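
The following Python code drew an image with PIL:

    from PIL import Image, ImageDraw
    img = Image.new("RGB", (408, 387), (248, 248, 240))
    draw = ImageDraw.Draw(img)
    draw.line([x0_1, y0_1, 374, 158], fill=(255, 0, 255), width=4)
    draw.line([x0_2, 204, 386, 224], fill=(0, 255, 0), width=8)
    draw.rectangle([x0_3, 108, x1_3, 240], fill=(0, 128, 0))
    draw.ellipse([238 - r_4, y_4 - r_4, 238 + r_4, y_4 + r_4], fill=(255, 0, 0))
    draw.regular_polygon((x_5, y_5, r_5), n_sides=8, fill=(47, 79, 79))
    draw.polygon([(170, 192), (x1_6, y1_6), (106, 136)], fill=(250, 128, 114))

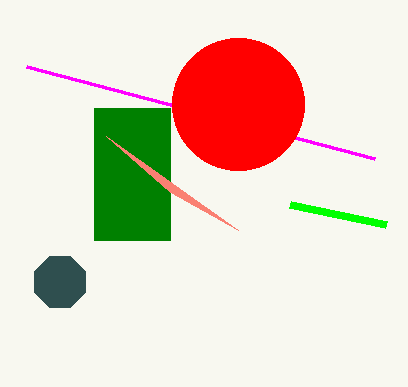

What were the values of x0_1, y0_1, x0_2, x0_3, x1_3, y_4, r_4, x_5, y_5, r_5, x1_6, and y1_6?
x0_1 = 26, y0_1 = 66, x0_2 = 290, x0_3 = 94, x1_3 = 170, y_4 = 104, r_4 = 66, x_5 = 60, y_5 = 282, r_5 = 28, x1_6 = 238, y1_6 = 230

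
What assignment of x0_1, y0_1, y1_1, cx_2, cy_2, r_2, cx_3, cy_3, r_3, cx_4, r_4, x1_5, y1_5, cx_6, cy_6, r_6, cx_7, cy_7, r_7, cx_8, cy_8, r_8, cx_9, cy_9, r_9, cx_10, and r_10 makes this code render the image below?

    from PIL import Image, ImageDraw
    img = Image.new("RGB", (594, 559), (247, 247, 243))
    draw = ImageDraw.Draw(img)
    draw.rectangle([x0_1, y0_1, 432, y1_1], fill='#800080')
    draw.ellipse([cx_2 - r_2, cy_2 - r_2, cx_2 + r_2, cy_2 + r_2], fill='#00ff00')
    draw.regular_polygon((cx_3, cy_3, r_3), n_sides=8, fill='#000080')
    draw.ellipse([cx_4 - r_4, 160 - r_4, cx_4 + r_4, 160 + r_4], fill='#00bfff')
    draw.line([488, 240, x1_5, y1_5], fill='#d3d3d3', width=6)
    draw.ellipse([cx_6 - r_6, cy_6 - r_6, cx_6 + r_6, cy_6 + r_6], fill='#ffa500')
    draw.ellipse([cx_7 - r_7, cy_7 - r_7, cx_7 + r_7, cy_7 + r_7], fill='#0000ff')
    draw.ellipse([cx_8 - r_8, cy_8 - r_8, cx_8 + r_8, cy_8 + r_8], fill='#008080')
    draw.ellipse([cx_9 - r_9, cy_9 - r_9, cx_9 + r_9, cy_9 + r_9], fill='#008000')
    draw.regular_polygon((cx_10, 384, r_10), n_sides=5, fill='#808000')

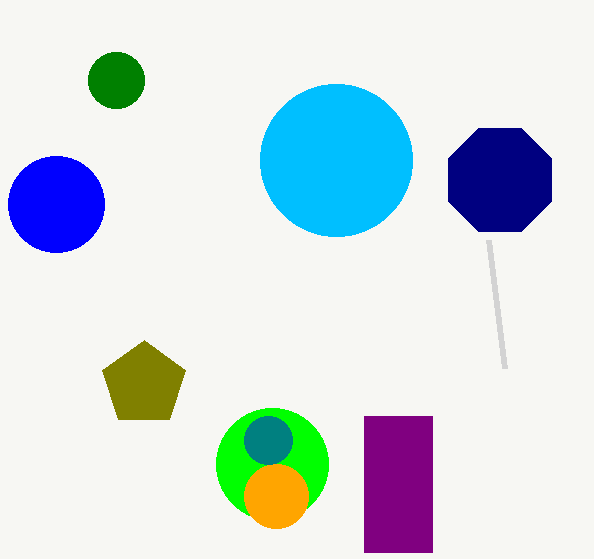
x0_1 = 364; y0_1 = 416; y1_1 = 552; cx_2 = 272; cy_2 = 464; r_2 = 56; cx_3 = 500; cy_3 = 180; r_3 = 56; cx_4 = 336; r_4 = 76; x1_5 = 504; y1_5 = 368; cx_6 = 276; cy_6 = 496; r_6 = 32; cx_7 = 56; cy_7 = 204; r_7 = 48; cx_8 = 268; cy_8 = 440; r_8 = 24; cx_9 = 116; cy_9 = 80; r_9 = 28; cx_10 = 144; r_10 = 44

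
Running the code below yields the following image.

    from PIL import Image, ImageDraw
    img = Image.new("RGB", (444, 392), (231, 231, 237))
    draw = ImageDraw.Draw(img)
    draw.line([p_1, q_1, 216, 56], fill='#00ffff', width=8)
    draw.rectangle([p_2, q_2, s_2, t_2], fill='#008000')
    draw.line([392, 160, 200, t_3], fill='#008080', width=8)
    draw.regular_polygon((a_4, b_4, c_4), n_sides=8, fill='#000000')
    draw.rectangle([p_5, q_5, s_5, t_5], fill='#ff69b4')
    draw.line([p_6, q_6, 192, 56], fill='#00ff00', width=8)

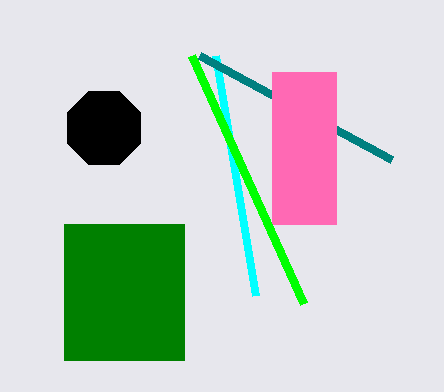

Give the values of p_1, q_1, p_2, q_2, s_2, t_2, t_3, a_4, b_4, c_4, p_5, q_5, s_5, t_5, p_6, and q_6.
p_1 = 256
q_1 = 296
p_2 = 64
q_2 = 224
s_2 = 184
t_2 = 360
t_3 = 56
a_4 = 104
b_4 = 128
c_4 = 40
p_5 = 272
q_5 = 72
s_5 = 336
t_5 = 224
p_6 = 304
q_6 = 304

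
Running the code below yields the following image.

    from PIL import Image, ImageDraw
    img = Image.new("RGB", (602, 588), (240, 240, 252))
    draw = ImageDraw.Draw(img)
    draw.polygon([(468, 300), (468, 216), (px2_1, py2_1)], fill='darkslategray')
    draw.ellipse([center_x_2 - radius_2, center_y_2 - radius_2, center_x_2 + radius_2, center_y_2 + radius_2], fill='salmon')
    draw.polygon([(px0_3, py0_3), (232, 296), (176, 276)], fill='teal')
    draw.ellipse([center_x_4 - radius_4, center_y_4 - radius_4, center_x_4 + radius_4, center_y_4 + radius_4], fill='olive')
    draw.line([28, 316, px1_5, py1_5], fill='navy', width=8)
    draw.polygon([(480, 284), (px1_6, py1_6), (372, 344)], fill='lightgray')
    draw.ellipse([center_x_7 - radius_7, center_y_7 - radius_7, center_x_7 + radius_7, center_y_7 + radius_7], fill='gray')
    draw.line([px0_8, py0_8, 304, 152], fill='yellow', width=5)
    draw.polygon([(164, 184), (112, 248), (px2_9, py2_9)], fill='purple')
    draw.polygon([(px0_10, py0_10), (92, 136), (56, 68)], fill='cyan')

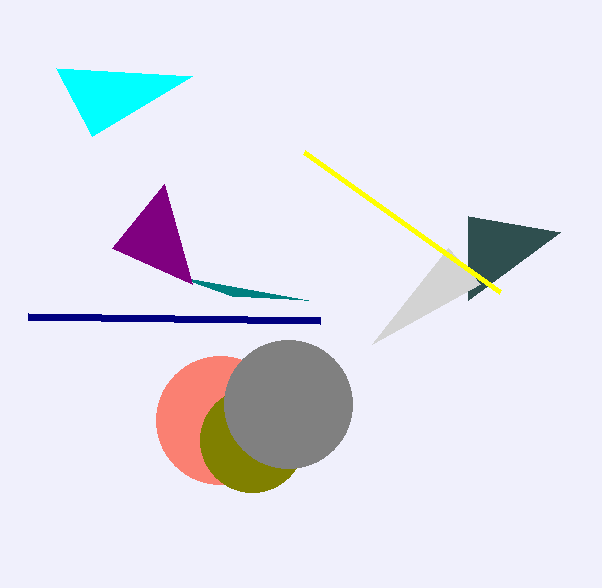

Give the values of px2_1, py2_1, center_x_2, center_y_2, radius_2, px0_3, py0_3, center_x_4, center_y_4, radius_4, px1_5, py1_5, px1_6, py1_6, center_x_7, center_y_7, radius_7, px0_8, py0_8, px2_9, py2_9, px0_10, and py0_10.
px2_1 = 560; py2_1 = 232; center_x_2 = 220; center_y_2 = 420; radius_2 = 64; px0_3 = 308; py0_3 = 300; center_x_4 = 252; center_y_4 = 440; radius_4 = 52; px1_5 = 320; py1_5 = 320; px1_6 = 448; py1_6 = 248; center_x_7 = 288; center_y_7 = 404; radius_7 = 64; px0_8 = 500; py0_8 = 292; px2_9 = 192; py2_9 = 284; px0_10 = 192; py0_10 = 76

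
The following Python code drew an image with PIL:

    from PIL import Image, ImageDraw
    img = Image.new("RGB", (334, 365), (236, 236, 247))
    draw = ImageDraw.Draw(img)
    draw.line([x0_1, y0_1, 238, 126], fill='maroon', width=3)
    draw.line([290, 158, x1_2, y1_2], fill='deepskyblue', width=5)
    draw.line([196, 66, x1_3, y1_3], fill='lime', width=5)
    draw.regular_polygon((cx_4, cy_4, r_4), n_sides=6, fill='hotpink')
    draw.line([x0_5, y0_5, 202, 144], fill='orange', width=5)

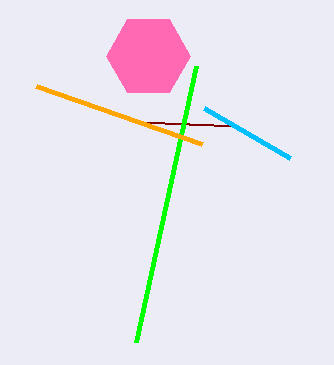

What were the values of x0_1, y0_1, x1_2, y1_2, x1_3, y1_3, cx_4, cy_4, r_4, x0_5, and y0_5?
x0_1 = 140
y0_1 = 122
x1_2 = 204
y1_2 = 108
x1_3 = 136
y1_3 = 342
cx_4 = 148
cy_4 = 56
r_4 = 42
x0_5 = 36
y0_5 = 86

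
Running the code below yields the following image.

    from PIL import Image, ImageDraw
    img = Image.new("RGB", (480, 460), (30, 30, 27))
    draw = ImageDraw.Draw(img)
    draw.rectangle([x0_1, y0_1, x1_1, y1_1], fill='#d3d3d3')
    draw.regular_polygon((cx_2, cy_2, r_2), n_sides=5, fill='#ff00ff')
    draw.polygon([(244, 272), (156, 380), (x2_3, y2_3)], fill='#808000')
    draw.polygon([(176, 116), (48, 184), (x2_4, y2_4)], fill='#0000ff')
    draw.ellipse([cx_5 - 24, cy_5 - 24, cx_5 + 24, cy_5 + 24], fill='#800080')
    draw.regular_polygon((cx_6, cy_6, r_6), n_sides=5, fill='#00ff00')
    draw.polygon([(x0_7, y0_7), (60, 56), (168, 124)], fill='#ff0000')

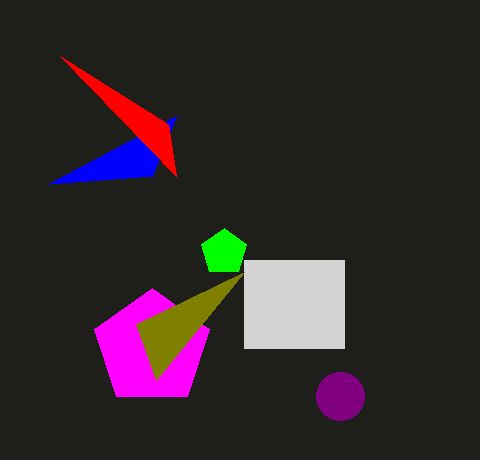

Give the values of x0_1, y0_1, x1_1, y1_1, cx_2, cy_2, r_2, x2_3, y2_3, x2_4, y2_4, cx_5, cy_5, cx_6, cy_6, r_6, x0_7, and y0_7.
x0_1 = 244; y0_1 = 260; x1_1 = 344; y1_1 = 348; cx_2 = 152; cy_2 = 348; r_2 = 60; x2_3 = 136; y2_3 = 324; x2_4 = 152; y2_4 = 176; cx_5 = 340; cy_5 = 396; cx_6 = 224; cy_6 = 252; r_6 = 24; x0_7 = 176; y0_7 = 176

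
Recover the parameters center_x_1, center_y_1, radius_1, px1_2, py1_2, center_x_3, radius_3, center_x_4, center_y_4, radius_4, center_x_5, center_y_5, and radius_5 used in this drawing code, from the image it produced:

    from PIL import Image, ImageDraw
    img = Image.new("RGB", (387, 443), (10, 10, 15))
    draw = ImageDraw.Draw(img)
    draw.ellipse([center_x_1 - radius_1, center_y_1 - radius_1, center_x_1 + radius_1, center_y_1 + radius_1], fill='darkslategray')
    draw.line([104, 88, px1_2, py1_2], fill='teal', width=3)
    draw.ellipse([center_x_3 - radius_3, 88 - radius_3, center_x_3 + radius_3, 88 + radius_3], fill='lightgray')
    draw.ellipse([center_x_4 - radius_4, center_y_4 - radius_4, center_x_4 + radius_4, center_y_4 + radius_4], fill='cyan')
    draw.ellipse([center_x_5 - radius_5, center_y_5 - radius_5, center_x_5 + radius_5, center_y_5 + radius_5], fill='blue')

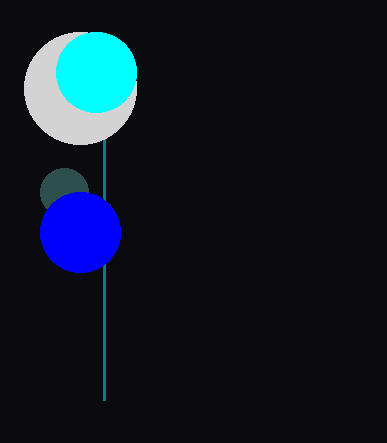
center_x_1 = 64; center_y_1 = 192; radius_1 = 24; px1_2 = 104; py1_2 = 400; center_x_3 = 80; radius_3 = 56; center_x_4 = 96; center_y_4 = 72; radius_4 = 40; center_x_5 = 80; center_y_5 = 232; radius_5 = 40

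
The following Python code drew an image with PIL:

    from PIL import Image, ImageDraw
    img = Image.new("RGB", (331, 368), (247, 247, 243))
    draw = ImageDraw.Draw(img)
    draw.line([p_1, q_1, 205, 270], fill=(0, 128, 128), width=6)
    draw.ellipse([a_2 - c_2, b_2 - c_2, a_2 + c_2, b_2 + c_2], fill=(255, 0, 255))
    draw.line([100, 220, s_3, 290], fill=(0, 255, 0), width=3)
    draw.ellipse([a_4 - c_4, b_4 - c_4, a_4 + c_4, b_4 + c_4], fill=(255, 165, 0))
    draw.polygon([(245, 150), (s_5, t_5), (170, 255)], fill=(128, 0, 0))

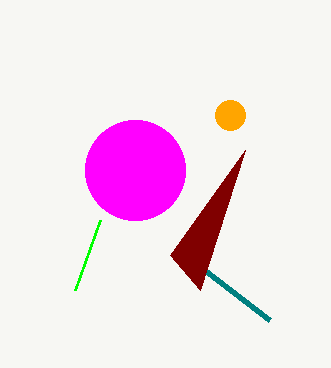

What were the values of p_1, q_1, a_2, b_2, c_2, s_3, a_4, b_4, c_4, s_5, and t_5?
p_1 = 270; q_1 = 320; a_2 = 135; b_2 = 170; c_2 = 50; s_3 = 75; a_4 = 230; b_4 = 115; c_4 = 15; s_5 = 200; t_5 = 290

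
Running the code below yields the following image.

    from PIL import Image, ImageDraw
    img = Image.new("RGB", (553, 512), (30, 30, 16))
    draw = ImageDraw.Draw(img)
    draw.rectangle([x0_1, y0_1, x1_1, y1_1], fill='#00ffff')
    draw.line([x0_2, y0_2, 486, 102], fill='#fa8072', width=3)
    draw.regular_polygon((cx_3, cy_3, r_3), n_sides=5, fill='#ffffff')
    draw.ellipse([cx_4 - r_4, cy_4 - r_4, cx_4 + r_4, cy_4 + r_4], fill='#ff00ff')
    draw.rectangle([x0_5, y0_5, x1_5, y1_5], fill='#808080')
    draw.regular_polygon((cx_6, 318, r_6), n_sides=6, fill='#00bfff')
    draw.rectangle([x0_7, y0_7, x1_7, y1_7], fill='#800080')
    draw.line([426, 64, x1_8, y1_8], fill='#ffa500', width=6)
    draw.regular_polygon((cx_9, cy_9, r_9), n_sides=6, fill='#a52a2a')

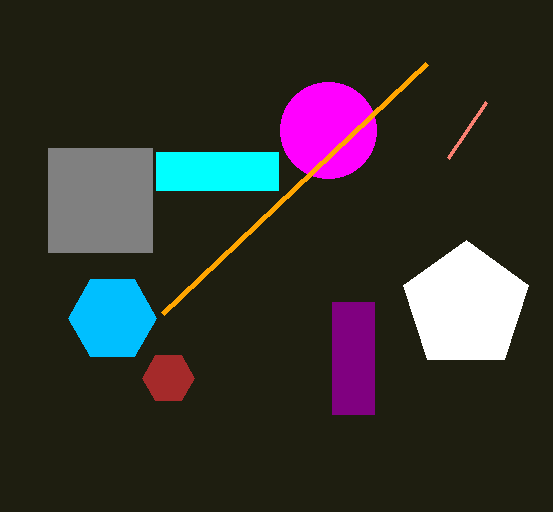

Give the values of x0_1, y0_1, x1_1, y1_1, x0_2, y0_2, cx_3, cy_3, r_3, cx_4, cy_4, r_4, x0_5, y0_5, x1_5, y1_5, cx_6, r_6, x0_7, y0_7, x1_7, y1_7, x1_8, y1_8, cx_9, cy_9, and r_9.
x0_1 = 156, y0_1 = 152, x1_1 = 278, y1_1 = 190, x0_2 = 448, y0_2 = 158, cx_3 = 466, cy_3 = 306, r_3 = 66, cx_4 = 328, cy_4 = 130, r_4 = 48, x0_5 = 48, y0_5 = 148, x1_5 = 152, y1_5 = 252, cx_6 = 112, r_6 = 44, x0_7 = 332, y0_7 = 302, x1_7 = 374, y1_7 = 414, x1_8 = 162, y1_8 = 314, cx_9 = 168, cy_9 = 378, r_9 = 26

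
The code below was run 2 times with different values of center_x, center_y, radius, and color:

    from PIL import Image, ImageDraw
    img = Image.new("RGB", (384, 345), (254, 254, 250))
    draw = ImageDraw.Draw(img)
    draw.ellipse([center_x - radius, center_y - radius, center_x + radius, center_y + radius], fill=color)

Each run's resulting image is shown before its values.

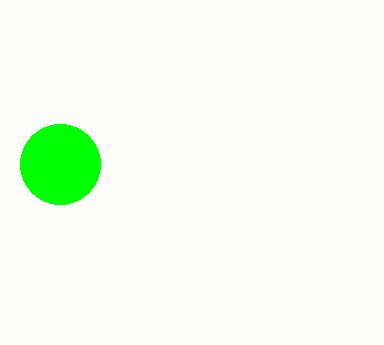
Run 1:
center_x = 60
center_y = 164
radius = 40
color = 'lime'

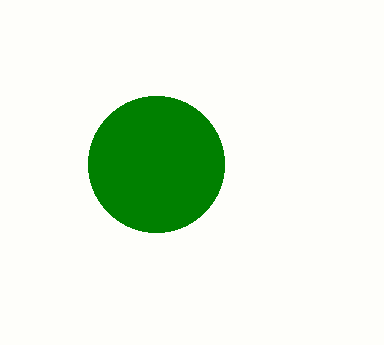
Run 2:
center_x = 156
center_y = 164
radius = 68
color = 'green'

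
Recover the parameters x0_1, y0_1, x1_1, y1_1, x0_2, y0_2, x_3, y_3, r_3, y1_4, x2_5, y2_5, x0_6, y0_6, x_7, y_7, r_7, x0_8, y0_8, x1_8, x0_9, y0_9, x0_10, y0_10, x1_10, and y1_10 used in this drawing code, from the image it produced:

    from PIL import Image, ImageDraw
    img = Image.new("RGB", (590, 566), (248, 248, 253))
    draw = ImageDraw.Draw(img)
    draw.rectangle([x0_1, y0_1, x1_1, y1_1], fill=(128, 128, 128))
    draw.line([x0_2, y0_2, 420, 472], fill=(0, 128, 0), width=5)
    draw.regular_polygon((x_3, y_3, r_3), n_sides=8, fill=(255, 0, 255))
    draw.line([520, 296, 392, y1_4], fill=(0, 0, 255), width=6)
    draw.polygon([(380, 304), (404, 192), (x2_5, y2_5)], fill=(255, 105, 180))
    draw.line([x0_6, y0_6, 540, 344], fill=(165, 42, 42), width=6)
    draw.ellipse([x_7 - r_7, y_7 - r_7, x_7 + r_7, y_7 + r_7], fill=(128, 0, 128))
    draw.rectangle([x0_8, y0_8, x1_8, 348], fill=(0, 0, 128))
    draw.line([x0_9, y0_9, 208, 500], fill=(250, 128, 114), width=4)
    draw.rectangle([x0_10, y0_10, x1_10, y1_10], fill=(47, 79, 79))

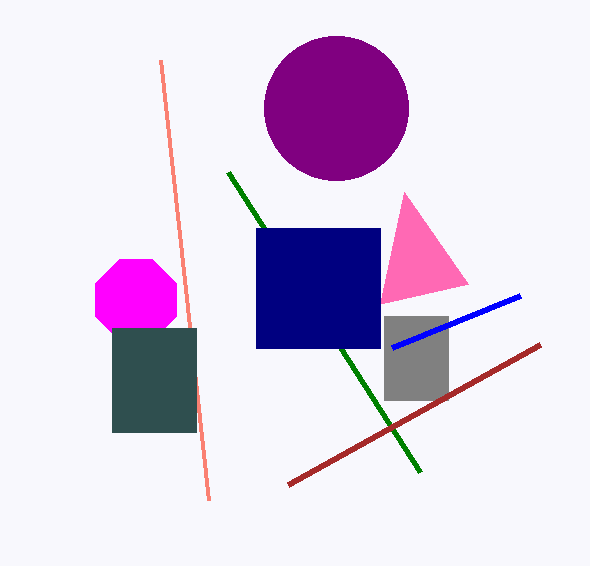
x0_1 = 384, y0_1 = 316, x1_1 = 448, y1_1 = 400, x0_2 = 228, y0_2 = 172, x_3 = 136, y_3 = 300, r_3 = 44, y1_4 = 348, x2_5 = 468, y2_5 = 284, x0_6 = 288, y0_6 = 484, x_7 = 336, y_7 = 108, r_7 = 72, x0_8 = 256, y0_8 = 228, x1_8 = 380, x0_9 = 160, y0_9 = 60, x0_10 = 112, y0_10 = 328, x1_10 = 196, y1_10 = 432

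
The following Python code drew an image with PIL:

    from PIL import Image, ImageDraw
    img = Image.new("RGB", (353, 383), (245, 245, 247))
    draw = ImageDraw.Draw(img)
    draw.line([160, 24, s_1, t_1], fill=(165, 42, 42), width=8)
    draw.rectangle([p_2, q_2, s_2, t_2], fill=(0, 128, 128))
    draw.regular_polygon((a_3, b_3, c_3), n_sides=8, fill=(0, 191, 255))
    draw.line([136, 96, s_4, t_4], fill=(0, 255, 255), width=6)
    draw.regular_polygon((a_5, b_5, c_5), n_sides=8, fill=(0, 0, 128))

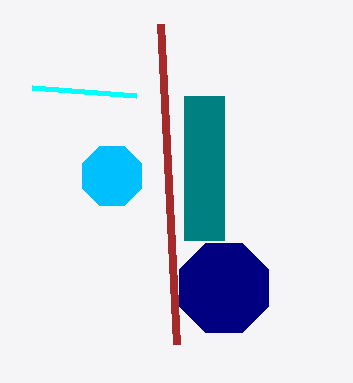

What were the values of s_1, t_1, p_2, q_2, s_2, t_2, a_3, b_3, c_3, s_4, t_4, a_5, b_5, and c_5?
s_1 = 176, t_1 = 344, p_2 = 184, q_2 = 96, s_2 = 224, t_2 = 240, a_3 = 112, b_3 = 176, c_3 = 32, s_4 = 32, t_4 = 88, a_5 = 224, b_5 = 288, c_5 = 48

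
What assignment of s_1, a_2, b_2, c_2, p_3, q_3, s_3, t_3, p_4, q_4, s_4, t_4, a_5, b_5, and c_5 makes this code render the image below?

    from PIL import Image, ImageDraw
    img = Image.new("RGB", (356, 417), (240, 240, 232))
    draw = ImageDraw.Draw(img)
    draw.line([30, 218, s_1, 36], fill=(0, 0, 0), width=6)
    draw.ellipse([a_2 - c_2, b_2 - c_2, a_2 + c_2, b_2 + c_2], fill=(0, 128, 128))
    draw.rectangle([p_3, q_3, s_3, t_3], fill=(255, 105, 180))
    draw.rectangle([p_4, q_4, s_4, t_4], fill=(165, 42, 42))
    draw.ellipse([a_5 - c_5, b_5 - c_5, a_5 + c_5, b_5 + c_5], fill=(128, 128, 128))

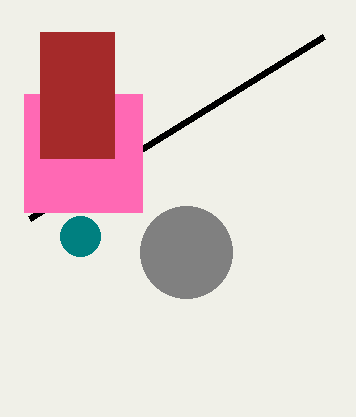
s_1 = 324; a_2 = 80; b_2 = 236; c_2 = 20; p_3 = 24; q_3 = 94; s_3 = 142; t_3 = 212; p_4 = 40; q_4 = 32; s_4 = 114; t_4 = 158; a_5 = 186; b_5 = 252; c_5 = 46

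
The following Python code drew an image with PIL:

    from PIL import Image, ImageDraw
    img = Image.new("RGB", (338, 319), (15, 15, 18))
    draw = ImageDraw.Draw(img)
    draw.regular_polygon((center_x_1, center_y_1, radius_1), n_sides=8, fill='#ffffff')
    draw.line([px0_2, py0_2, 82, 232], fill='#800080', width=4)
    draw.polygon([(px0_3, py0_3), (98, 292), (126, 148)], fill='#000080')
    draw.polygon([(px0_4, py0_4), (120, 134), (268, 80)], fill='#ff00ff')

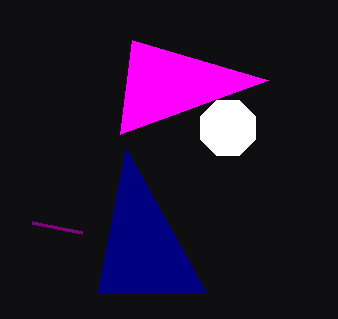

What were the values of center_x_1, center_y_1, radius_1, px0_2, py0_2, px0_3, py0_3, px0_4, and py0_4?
center_x_1 = 228, center_y_1 = 128, radius_1 = 30, px0_2 = 32, py0_2 = 222, px0_3 = 206, py0_3 = 292, px0_4 = 132, py0_4 = 40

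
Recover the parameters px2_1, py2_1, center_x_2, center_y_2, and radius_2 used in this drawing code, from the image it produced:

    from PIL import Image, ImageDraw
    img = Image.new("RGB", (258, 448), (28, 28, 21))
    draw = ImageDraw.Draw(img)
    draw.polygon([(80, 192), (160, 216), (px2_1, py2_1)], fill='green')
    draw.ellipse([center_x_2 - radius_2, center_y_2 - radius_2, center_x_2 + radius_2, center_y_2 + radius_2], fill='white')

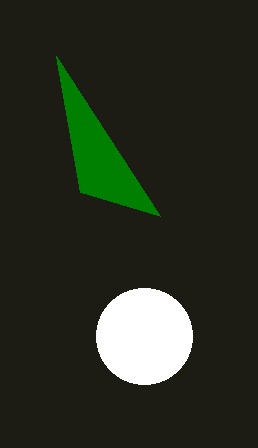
px2_1 = 56; py2_1 = 56; center_x_2 = 144; center_y_2 = 336; radius_2 = 48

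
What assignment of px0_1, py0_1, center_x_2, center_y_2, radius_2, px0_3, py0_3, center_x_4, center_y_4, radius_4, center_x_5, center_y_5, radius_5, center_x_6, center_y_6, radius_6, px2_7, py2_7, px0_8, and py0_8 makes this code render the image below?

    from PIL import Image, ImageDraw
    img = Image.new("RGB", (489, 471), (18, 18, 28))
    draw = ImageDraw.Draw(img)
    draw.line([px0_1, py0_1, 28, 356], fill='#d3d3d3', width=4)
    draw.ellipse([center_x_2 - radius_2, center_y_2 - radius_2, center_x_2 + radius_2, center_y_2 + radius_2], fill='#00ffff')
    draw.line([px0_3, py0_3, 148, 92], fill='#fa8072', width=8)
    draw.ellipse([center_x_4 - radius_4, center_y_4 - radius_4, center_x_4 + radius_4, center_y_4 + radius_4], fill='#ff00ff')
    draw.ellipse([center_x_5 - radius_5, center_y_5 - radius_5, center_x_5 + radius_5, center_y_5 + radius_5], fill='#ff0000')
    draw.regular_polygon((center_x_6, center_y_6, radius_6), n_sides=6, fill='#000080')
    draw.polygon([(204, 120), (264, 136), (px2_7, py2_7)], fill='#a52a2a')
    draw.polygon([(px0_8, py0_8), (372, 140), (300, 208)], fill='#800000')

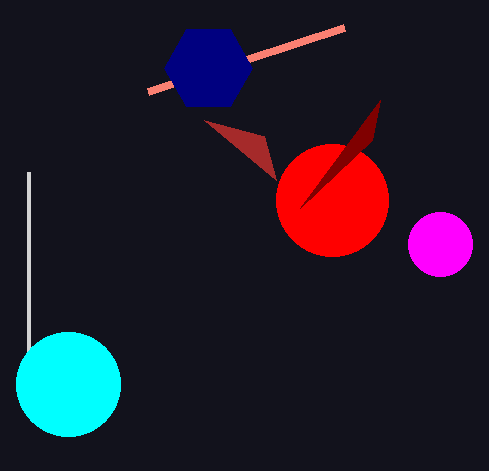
px0_1 = 28; py0_1 = 172; center_x_2 = 68; center_y_2 = 384; radius_2 = 52; px0_3 = 344; py0_3 = 28; center_x_4 = 440; center_y_4 = 244; radius_4 = 32; center_x_5 = 332; center_y_5 = 200; radius_5 = 56; center_x_6 = 208; center_y_6 = 68; radius_6 = 44; px2_7 = 276; py2_7 = 180; px0_8 = 380; py0_8 = 100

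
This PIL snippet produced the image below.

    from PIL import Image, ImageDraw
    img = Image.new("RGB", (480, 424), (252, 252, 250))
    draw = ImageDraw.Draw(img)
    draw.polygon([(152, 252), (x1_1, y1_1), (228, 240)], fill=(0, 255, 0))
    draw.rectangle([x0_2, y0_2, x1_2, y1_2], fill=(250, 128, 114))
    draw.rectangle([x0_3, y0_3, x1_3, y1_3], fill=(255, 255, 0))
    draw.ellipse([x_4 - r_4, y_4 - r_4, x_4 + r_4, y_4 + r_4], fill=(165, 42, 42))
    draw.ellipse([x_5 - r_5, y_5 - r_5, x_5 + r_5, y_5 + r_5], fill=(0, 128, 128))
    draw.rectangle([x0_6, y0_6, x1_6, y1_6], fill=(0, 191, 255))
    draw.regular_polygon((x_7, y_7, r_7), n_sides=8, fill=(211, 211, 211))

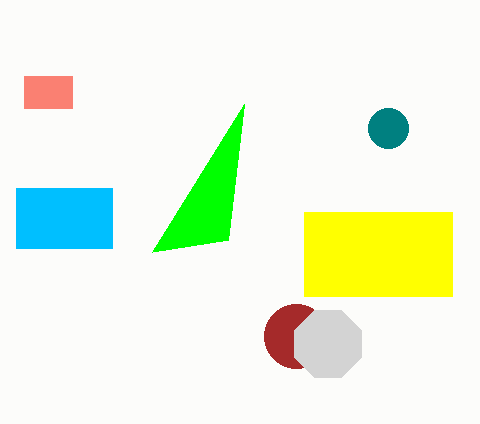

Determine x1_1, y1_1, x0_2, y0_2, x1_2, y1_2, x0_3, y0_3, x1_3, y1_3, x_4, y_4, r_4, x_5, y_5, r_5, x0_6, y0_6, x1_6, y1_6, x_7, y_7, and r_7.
x1_1 = 244
y1_1 = 104
x0_2 = 24
y0_2 = 76
x1_2 = 72
y1_2 = 108
x0_3 = 304
y0_3 = 212
x1_3 = 452
y1_3 = 296
x_4 = 296
y_4 = 336
r_4 = 32
x_5 = 388
y_5 = 128
r_5 = 20
x0_6 = 16
y0_6 = 188
x1_6 = 112
y1_6 = 248
x_7 = 328
y_7 = 344
r_7 = 36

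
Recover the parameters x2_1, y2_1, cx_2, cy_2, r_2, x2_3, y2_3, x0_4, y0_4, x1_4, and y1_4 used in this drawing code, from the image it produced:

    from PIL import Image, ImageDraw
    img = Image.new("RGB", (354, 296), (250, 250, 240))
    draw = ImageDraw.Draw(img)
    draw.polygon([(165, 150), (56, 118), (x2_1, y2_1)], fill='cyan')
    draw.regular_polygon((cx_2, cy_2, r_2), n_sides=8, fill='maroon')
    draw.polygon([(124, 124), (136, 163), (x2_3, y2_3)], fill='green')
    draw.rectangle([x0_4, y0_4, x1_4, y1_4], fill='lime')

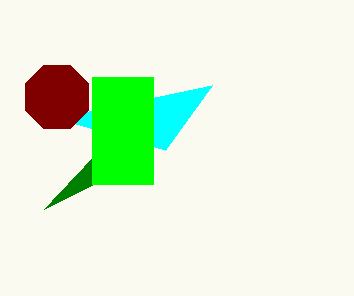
x2_1 = 212
y2_1 = 85
cx_2 = 57
cy_2 = 97
r_2 = 34
x2_3 = 44
y2_3 = 209
x0_4 = 92
y0_4 = 77
x1_4 = 153
y1_4 = 184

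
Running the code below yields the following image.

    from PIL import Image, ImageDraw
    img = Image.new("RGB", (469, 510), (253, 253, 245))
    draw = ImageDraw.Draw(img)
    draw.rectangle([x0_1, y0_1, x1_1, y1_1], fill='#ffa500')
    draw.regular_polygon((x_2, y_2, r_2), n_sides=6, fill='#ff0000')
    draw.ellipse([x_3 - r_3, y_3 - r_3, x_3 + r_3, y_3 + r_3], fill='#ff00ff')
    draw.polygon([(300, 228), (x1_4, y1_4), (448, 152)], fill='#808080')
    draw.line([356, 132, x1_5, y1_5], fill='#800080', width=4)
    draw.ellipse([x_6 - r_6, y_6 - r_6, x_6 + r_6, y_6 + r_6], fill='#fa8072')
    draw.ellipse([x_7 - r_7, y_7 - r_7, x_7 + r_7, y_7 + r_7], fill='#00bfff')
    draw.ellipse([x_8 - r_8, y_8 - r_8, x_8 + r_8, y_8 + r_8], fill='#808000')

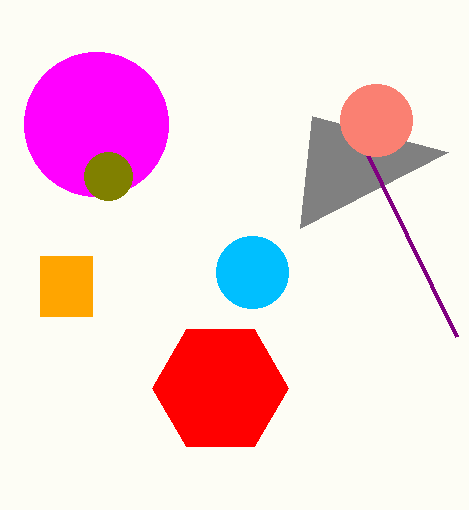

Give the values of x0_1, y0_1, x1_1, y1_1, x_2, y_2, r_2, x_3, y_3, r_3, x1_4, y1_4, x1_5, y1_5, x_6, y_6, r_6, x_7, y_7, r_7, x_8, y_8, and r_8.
x0_1 = 40, y0_1 = 256, x1_1 = 92, y1_1 = 316, x_2 = 220, y_2 = 388, r_2 = 68, x_3 = 96, y_3 = 124, r_3 = 72, x1_4 = 312, y1_4 = 116, x1_5 = 456, y1_5 = 336, x_6 = 376, y_6 = 120, r_6 = 36, x_7 = 252, y_7 = 272, r_7 = 36, x_8 = 108, y_8 = 176, r_8 = 24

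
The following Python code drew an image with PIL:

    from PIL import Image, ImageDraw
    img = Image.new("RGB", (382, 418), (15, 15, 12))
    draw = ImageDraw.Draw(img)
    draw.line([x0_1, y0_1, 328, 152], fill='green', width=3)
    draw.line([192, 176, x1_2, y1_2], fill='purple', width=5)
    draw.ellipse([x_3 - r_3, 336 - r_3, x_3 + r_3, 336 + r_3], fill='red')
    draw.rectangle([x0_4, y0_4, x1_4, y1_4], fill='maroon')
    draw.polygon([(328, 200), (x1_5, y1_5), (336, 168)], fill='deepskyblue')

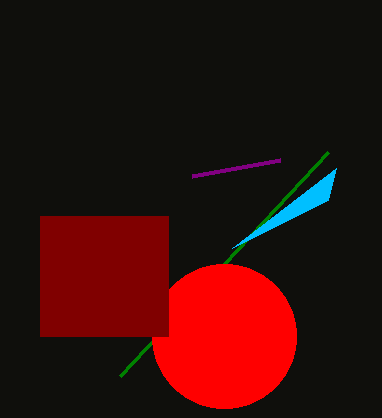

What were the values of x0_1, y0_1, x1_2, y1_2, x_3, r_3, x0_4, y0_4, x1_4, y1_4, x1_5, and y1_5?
x0_1 = 120, y0_1 = 376, x1_2 = 280, y1_2 = 160, x_3 = 224, r_3 = 72, x0_4 = 40, y0_4 = 216, x1_4 = 168, y1_4 = 336, x1_5 = 232, y1_5 = 248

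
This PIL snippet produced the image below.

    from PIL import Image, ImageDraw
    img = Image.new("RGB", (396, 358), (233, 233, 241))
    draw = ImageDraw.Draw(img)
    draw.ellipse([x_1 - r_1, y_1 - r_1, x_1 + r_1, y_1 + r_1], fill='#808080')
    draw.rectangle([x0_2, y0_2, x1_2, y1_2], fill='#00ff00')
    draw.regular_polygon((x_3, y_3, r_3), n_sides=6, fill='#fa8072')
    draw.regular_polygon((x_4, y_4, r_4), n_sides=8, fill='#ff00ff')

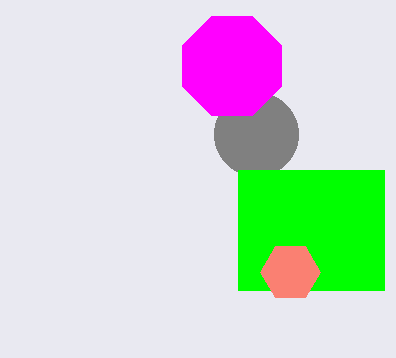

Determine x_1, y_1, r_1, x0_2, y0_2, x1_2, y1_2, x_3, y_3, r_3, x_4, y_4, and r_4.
x_1 = 256; y_1 = 134; r_1 = 42; x0_2 = 238; y0_2 = 170; x1_2 = 384; y1_2 = 290; x_3 = 290; y_3 = 272; r_3 = 30; x_4 = 232; y_4 = 66; r_4 = 54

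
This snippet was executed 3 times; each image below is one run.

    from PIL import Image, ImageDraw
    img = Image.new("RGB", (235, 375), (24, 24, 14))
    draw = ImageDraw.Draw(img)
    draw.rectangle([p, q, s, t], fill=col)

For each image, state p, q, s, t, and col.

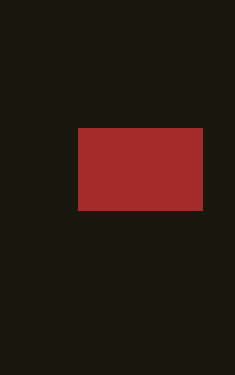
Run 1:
p = 78, q = 128, s = 202, t = 210, col = 'brown'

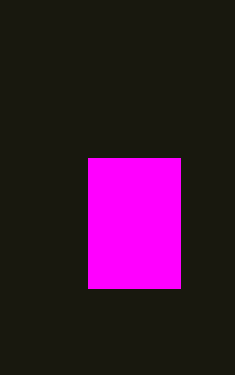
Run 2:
p = 88; q = 158; s = 180; t = 288; col = 'magenta'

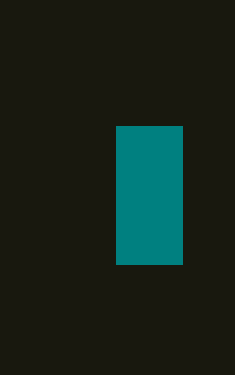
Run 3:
p = 116; q = 126; s = 182; t = 264; col = 'teal'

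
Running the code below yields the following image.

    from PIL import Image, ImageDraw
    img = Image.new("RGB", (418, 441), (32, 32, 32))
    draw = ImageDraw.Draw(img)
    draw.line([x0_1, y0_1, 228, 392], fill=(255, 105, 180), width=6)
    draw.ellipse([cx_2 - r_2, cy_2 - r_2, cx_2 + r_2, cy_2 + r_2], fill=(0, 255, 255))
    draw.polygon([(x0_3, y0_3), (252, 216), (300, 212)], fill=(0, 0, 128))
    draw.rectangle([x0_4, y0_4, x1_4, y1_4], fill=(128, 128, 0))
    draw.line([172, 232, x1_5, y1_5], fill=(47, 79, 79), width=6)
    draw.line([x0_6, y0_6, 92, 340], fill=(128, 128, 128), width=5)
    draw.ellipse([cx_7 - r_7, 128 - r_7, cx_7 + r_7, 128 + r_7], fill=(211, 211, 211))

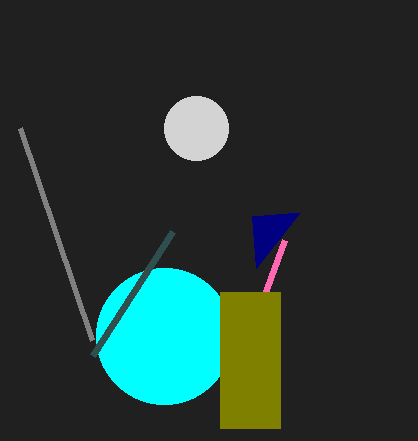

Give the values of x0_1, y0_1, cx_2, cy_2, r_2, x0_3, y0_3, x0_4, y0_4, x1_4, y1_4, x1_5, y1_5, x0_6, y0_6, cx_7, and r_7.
x0_1 = 284; y0_1 = 240; cx_2 = 164; cy_2 = 336; r_2 = 68; x0_3 = 256; y0_3 = 268; x0_4 = 220; y0_4 = 292; x1_4 = 280; y1_4 = 428; x1_5 = 92; y1_5 = 356; x0_6 = 20; y0_6 = 128; cx_7 = 196; r_7 = 32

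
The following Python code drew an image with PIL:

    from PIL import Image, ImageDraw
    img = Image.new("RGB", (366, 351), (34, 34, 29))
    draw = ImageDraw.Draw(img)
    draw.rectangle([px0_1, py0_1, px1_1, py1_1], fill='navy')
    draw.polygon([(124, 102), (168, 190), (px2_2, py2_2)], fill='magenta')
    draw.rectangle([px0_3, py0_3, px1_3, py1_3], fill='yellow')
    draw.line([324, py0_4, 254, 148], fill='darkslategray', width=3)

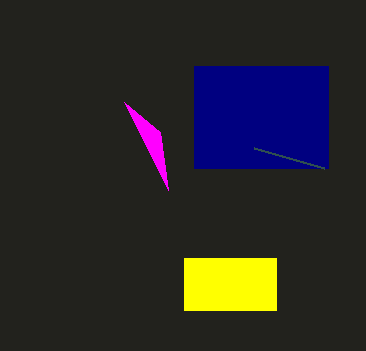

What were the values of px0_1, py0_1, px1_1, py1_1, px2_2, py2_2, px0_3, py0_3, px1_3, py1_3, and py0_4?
px0_1 = 194
py0_1 = 66
px1_1 = 328
py1_1 = 168
px2_2 = 160
py2_2 = 132
px0_3 = 184
py0_3 = 258
px1_3 = 276
py1_3 = 310
py0_4 = 168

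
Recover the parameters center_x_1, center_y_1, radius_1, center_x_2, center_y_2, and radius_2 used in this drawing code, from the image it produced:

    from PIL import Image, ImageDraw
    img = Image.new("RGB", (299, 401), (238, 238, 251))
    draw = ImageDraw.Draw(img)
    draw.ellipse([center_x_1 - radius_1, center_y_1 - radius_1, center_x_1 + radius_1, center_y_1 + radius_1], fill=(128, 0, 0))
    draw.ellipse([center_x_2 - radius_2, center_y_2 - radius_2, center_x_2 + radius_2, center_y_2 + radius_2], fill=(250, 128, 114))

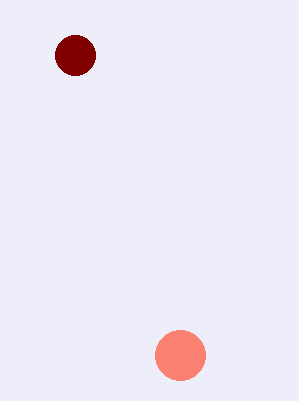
center_x_1 = 75; center_y_1 = 55; radius_1 = 20; center_x_2 = 180; center_y_2 = 355; radius_2 = 25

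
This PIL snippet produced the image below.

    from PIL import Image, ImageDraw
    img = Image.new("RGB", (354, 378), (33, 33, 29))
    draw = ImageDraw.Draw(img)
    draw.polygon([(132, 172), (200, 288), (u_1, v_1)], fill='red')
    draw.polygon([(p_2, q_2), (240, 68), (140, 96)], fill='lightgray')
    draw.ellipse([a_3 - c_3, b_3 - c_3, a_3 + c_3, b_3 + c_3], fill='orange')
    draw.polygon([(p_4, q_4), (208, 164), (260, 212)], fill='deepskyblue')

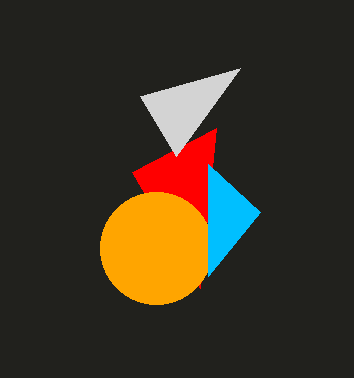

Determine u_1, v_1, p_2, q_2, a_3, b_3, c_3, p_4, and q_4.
u_1 = 216; v_1 = 128; p_2 = 176; q_2 = 156; a_3 = 156; b_3 = 248; c_3 = 56; p_4 = 208; q_4 = 276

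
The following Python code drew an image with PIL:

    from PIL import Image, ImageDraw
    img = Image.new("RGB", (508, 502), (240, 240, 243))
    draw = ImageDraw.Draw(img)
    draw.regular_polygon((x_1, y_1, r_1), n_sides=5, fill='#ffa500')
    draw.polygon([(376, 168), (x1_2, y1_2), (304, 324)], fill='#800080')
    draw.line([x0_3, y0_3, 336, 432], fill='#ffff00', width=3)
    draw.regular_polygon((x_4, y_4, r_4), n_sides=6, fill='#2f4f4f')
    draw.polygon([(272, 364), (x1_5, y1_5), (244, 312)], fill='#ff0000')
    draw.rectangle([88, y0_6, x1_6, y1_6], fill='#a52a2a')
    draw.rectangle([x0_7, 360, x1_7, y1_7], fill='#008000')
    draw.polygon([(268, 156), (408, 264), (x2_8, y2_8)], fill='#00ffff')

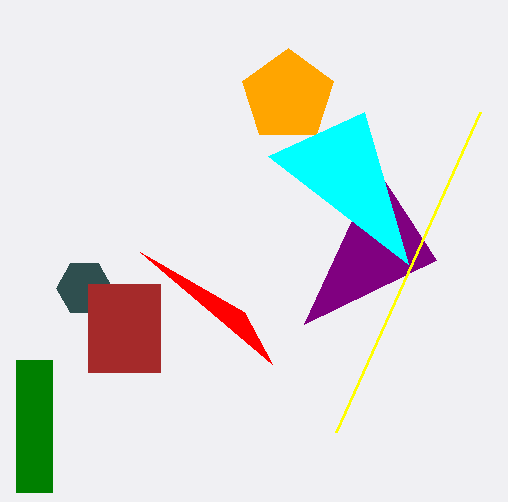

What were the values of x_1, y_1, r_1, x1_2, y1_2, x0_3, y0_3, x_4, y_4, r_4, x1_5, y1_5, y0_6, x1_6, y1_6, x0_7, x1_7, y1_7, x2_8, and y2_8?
x_1 = 288; y_1 = 96; r_1 = 48; x1_2 = 436; y1_2 = 260; x0_3 = 480; y0_3 = 112; x_4 = 84; y_4 = 288; r_4 = 28; x1_5 = 140; y1_5 = 252; y0_6 = 284; x1_6 = 160; y1_6 = 372; x0_7 = 16; x1_7 = 52; y1_7 = 492; x2_8 = 364; y2_8 = 112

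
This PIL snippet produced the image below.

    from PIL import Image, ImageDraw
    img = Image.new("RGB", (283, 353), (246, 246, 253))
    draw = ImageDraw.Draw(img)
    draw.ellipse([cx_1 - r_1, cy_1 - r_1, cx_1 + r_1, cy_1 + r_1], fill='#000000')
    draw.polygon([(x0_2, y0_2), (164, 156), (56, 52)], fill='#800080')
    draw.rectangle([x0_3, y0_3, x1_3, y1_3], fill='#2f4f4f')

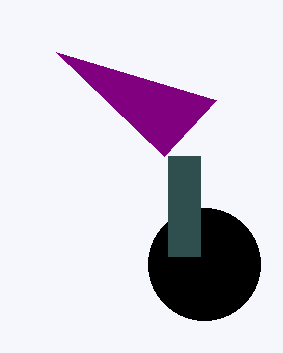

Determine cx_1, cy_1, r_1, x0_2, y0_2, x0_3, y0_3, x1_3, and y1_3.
cx_1 = 204
cy_1 = 264
r_1 = 56
x0_2 = 216
y0_2 = 100
x0_3 = 168
y0_3 = 156
x1_3 = 200
y1_3 = 256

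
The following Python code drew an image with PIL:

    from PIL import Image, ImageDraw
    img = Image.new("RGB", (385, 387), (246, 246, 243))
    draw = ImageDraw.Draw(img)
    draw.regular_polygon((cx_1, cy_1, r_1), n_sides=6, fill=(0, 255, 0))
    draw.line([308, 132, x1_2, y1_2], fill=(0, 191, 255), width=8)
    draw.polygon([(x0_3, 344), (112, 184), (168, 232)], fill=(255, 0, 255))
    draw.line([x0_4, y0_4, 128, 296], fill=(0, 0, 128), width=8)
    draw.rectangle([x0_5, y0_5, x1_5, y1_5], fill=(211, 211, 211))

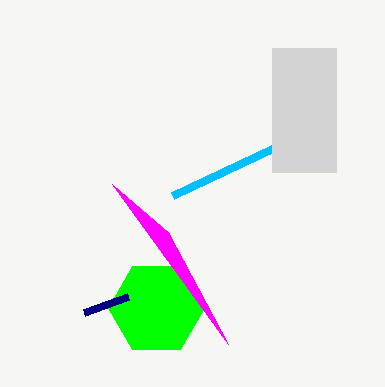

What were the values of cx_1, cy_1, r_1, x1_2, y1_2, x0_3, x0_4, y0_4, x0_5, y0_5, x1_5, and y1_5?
cx_1 = 156; cy_1 = 308; r_1 = 48; x1_2 = 172; y1_2 = 196; x0_3 = 228; x0_4 = 84; y0_4 = 312; x0_5 = 272; y0_5 = 48; x1_5 = 336; y1_5 = 172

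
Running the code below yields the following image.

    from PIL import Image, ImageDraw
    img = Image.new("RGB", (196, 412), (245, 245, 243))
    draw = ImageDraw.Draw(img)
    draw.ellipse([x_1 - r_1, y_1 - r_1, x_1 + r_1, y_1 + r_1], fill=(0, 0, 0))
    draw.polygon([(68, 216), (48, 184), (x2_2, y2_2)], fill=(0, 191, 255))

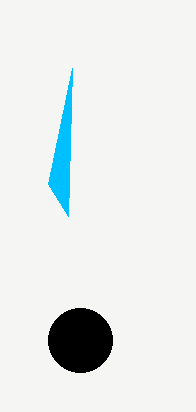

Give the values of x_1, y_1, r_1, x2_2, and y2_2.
x_1 = 80; y_1 = 340; r_1 = 32; x2_2 = 72; y2_2 = 68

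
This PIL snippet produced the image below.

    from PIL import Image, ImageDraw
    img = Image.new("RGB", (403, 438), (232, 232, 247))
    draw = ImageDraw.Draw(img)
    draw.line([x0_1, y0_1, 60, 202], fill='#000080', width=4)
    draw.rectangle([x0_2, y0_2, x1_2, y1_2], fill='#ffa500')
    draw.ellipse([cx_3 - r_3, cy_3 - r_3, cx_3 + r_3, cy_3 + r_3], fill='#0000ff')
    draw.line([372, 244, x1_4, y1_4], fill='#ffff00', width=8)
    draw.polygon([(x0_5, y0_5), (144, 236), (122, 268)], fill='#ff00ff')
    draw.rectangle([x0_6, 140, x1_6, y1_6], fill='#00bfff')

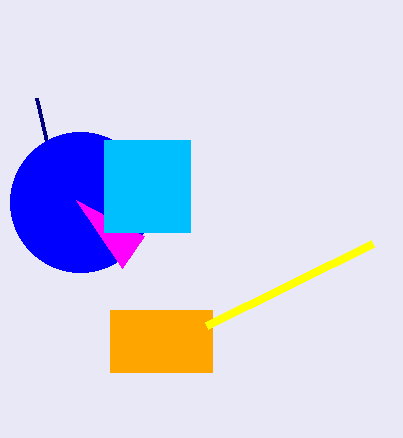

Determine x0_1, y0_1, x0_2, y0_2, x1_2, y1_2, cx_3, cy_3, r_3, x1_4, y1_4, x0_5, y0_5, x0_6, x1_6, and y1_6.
x0_1 = 36
y0_1 = 98
x0_2 = 110
y0_2 = 310
x1_2 = 212
y1_2 = 372
cx_3 = 80
cy_3 = 202
r_3 = 70
x1_4 = 206
y1_4 = 326
x0_5 = 76
y0_5 = 200
x0_6 = 104
x1_6 = 190
y1_6 = 232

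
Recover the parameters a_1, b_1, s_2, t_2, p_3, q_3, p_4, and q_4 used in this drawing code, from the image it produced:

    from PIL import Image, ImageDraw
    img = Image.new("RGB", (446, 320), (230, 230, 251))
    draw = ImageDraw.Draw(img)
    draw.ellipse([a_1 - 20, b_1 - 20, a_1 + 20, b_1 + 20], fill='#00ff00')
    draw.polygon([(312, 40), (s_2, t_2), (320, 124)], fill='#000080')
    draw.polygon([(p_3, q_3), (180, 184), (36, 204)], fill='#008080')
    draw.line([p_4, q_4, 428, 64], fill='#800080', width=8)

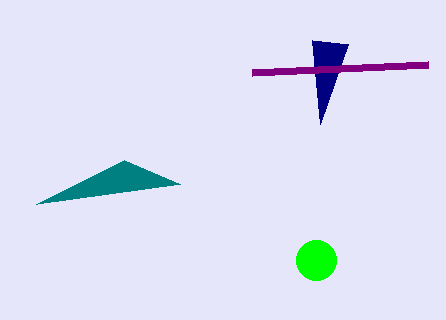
a_1 = 316, b_1 = 260, s_2 = 348, t_2 = 44, p_3 = 124, q_3 = 160, p_4 = 252, q_4 = 72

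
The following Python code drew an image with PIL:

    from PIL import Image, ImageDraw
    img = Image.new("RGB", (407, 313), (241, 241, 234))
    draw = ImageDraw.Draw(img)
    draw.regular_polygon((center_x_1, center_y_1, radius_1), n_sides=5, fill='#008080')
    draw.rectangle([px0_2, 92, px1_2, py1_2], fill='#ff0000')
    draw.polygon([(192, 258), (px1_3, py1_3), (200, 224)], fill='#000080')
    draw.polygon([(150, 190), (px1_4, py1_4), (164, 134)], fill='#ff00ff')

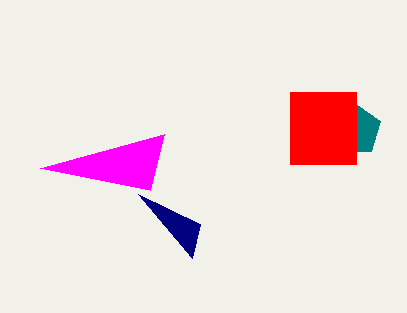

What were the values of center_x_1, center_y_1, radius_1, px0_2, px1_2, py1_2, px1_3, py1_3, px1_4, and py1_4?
center_x_1 = 356; center_y_1 = 130; radius_1 = 26; px0_2 = 290; px1_2 = 356; py1_2 = 164; px1_3 = 138; py1_3 = 194; px1_4 = 40; py1_4 = 168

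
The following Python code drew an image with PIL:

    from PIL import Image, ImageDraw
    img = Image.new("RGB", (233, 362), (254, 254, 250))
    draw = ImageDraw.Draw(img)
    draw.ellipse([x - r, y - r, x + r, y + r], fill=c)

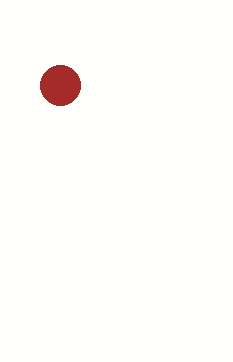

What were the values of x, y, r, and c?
x = 60
y = 85
r = 20
c = 'brown'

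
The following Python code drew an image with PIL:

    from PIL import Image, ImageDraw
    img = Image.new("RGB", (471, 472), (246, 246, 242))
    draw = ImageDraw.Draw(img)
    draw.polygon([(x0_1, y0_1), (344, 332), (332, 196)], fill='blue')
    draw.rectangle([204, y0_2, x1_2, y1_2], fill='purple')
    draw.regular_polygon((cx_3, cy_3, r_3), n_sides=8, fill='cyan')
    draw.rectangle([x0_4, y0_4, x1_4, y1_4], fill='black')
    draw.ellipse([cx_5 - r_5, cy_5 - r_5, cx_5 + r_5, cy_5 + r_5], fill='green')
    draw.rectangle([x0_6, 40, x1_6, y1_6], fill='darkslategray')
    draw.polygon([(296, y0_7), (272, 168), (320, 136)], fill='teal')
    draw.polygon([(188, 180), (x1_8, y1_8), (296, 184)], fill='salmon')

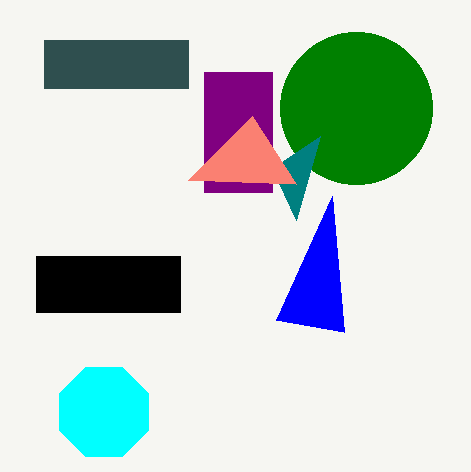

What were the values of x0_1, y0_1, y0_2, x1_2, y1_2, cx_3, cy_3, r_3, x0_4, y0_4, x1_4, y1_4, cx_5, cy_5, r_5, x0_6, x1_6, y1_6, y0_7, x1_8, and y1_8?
x0_1 = 276; y0_1 = 320; y0_2 = 72; x1_2 = 272; y1_2 = 192; cx_3 = 104; cy_3 = 412; r_3 = 48; x0_4 = 36; y0_4 = 256; x1_4 = 180; y1_4 = 312; cx_5 = 356; cy_5 = 108; r_5 = 76; x0_6 = 44; x1_6 = 188; y1_6 = 88; y0_7 = 220; x1_8 = 252; y1_8 = 116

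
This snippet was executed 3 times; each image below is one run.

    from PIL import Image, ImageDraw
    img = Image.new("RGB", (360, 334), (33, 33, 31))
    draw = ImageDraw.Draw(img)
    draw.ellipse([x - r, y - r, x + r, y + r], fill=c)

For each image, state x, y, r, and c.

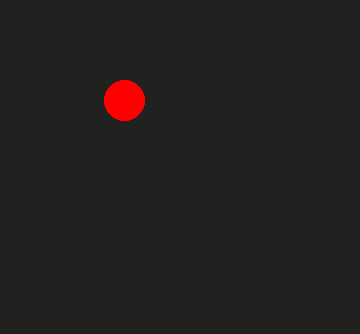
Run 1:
x = 124, y = 100, r = 20, c = 'red'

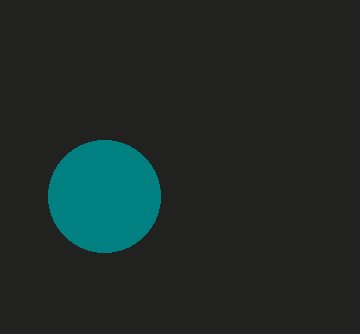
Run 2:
x = 104; y = 196; r = 56; c = 'teal'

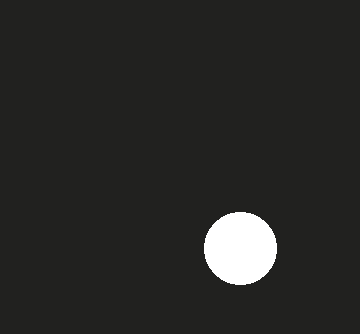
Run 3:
x = 240, y = 248, r = 36, c = 'white'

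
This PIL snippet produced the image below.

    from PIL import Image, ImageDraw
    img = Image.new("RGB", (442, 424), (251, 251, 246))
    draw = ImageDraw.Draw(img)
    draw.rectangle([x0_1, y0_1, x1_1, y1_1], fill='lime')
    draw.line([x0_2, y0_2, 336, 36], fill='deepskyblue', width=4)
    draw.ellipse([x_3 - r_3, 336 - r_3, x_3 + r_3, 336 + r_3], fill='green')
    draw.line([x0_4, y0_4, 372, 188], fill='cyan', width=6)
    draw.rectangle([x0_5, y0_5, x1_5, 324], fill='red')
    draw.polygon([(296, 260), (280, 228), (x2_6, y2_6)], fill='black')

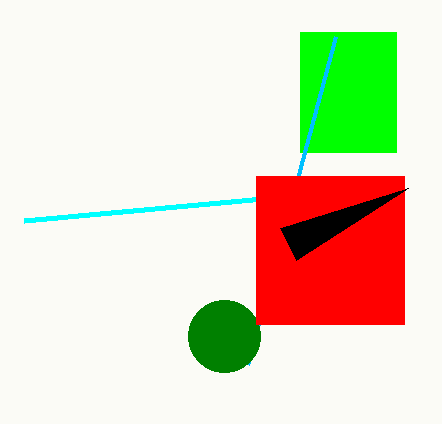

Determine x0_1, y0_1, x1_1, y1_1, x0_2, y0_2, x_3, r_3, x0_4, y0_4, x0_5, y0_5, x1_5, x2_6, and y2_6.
x0_1 = 300; y0_1 = 32; x1_1 = 396; y1_1 = 152; x0_2 = 248; y0_2 = 364; x_3 = 224; r_3 = 36; x0_4 = 24; y0_4 = 220; x0_5 = 256; y0_5 = 176; x1_5 = 404; x2_6 = 408; y2_6 = 188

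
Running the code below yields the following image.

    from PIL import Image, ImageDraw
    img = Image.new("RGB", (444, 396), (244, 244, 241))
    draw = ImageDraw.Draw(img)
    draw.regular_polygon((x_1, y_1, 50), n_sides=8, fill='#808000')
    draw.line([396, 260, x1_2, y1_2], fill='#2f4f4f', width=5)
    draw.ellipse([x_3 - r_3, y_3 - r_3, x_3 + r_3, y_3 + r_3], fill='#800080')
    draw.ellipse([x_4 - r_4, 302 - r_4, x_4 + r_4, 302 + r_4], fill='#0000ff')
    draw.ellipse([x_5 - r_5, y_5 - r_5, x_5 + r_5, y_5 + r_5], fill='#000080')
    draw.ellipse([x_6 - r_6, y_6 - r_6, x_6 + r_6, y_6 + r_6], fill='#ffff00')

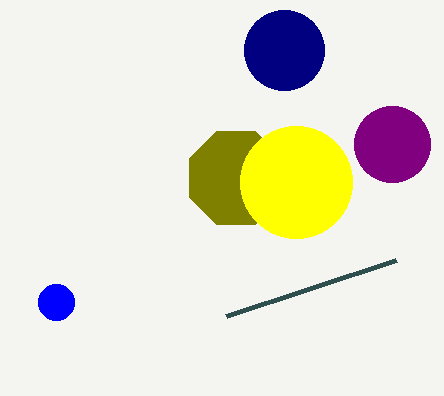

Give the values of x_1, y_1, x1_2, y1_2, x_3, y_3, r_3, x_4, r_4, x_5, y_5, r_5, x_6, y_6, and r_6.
x_1 = 236, y_1 = 178, x1_2 = 226, y1_2 = 316, x_3 = 392, y_3 = 144, r_3 = 38, x_4 = 56, r_4 = 18, x_5 = 284, y_5 = 50, r_5 = 40, x_6 = 296, y_6 = 182, r_6 = 56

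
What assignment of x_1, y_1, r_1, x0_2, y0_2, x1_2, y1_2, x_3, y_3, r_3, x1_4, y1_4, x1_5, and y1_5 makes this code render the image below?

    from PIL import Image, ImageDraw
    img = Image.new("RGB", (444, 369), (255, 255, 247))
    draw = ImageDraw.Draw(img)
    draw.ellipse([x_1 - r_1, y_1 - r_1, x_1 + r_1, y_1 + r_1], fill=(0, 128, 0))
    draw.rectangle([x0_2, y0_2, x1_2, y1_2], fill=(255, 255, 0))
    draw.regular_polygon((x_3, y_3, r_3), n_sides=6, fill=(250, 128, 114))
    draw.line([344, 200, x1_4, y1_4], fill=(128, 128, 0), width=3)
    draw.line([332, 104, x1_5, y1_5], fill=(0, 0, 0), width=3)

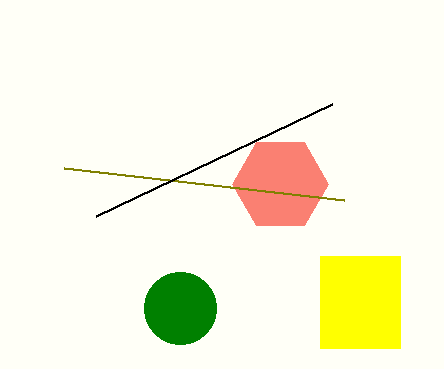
x_1 = 180, y_1 = 308, r_1 = 36, x0_2 = 320, y0_2 = 256, x1_2 = 400, y1_2 = 348, x_3 = 280, y_3 = 184, r_3 = 48, x1_4 = 64, y1_4 = 168, x1_5 = 96, y1_5 = 216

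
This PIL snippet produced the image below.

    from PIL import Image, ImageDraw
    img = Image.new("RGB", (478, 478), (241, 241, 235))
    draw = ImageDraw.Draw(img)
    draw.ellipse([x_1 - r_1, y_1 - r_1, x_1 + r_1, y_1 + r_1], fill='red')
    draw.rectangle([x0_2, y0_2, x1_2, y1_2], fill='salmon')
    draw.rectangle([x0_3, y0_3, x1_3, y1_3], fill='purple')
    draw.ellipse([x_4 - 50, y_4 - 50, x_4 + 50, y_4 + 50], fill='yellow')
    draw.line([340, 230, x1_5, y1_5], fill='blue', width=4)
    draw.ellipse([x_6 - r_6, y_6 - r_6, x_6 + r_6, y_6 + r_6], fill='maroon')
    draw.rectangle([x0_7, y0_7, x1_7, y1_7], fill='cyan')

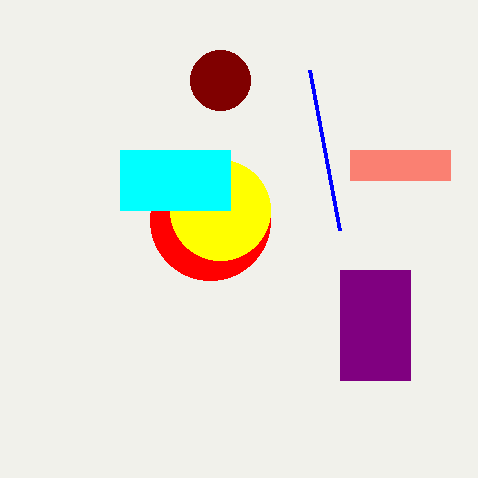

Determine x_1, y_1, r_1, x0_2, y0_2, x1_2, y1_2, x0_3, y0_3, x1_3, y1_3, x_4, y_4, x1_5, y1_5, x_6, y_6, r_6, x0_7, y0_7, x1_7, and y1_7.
x_1 = 210; y_1 = 220; r_1 = 60; x0_2 = 350; y0_2 = 150; x1_2 = 450; y1_2 = 180; x0_3 = 340; y0_3 = 270; x1_3 = 410; y1_3 = 380; x_4 = 220; y_4 = 210; x1_5 = 310; y1_5 = 70; x_6 = 220; y_6 = 80; r_6 = 30; x0_7 = 120; y0_7 = 150; x1_7 = 230; y1_7 = 210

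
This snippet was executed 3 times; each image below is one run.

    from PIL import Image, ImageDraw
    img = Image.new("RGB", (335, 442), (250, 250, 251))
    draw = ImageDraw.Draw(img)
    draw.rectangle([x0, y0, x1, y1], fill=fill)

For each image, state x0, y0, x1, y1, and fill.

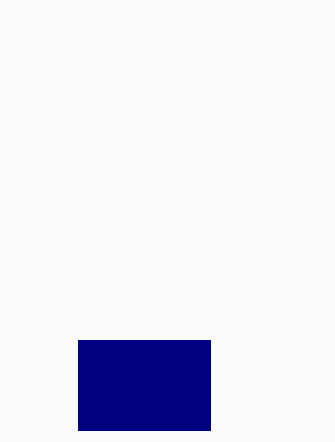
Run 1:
x0 = 78; y0 = 340; x1 = 210; y1 = 430; fill = 'navy'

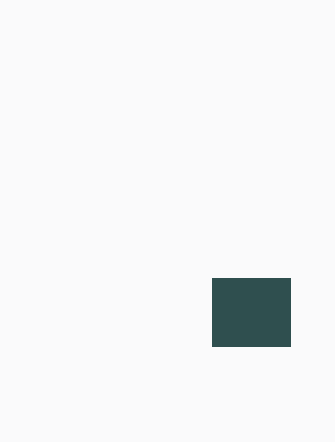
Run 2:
x0 = 212; y0 = 278; x1 = 290; y1 = 346; fill = 'darkslategray'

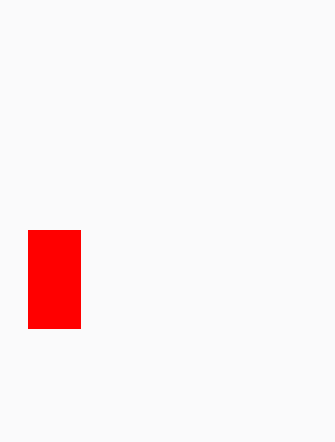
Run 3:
x0 = 28, y0 = 230, x1 = 80, y1 = 328, fill = 'red'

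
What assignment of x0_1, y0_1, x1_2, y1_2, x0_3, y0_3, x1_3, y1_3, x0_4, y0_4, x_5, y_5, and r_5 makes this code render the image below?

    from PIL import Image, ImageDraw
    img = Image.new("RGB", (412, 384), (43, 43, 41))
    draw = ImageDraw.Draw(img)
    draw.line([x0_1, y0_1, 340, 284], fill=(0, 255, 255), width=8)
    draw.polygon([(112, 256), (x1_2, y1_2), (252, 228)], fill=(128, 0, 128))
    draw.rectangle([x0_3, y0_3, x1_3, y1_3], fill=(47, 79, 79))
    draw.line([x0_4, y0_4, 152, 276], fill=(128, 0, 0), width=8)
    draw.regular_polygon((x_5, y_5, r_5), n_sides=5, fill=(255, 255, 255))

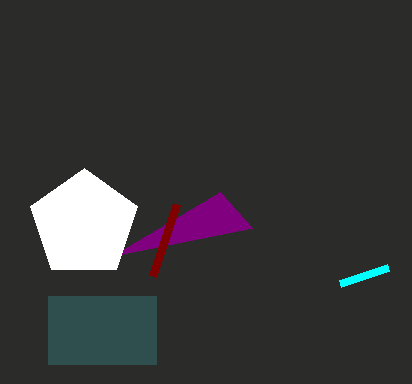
x0_1 = 388; y0_1 = 268; x1_2 = 220; y1_2 = 192; x0_3 = 48; y0_3 = 296; x1_3 = 156; y1_3 = 364; x0_4 = 176; y0_4 = 204; x_5 = 84; y_5 = 224; r_5 = 56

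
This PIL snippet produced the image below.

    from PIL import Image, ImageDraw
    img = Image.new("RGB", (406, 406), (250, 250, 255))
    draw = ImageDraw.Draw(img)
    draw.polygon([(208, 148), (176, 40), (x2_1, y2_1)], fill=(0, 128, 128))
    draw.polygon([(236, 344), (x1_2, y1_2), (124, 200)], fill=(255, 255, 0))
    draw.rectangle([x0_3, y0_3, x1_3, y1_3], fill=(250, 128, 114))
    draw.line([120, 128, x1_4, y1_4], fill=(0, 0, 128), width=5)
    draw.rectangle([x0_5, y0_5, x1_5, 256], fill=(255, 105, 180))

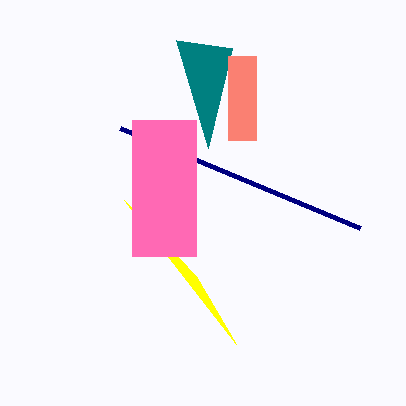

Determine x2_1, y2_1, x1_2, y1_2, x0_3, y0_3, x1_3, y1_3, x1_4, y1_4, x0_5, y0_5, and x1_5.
x2_1 = 232, y2_1 = 48, x1_2 = 196, y1_2 = 276, x0_3 = 228, y0_3 = 56, x1_3 = 256, y1_3 = 140, x1_4 = 360, y1_4 = 228, x0_5 = 132, y0_5 = 120, x1_5 = 196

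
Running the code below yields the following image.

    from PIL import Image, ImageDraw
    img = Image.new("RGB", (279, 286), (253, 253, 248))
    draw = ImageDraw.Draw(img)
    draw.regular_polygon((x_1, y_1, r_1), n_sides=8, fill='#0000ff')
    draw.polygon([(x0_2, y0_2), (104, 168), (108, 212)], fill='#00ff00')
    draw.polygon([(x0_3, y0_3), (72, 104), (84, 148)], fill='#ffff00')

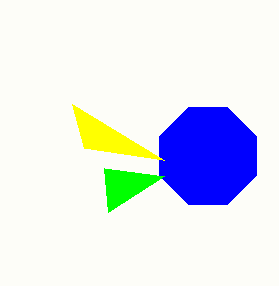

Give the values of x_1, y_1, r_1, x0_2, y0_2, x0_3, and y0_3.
x_1 = 208, y_1 = 156, r_1 = 52, x0_2 = 164, y0_2 = 176, x0_3 = 164, y0_3 = 160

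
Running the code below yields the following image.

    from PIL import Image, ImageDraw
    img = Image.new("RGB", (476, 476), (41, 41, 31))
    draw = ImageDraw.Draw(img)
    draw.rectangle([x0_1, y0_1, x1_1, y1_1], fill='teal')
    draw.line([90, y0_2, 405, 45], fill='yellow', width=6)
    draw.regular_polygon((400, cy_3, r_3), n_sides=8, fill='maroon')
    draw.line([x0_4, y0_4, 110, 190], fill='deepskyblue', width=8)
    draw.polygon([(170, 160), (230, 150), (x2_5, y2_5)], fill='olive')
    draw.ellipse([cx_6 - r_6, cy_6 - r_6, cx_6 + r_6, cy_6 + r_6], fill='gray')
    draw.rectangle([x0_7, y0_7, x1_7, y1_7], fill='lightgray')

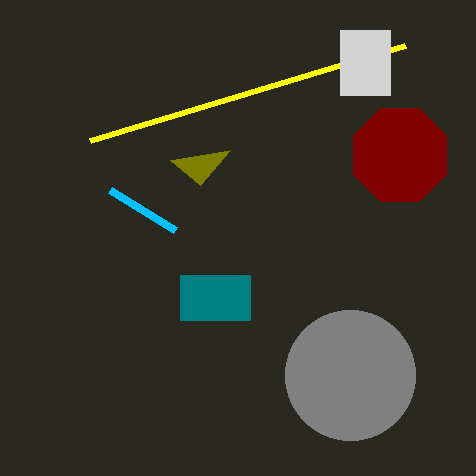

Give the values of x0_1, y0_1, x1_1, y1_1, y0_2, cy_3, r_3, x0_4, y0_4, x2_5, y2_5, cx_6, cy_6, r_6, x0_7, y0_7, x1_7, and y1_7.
x0_1 = 180
y0_1 = 275
x1_1 = 250
y1_1 = 320
y0_2 = 140
cy_3 = 155
r_3 = 50
x0_4 = 175
y0_4 = 230
x2_5 = 200
y2_5 = 185
cx_6 = 350
cy_6 = 375
r_6 = 65
x0_7 = 340
y0_7 = 30
x1_7 = 390
y1_7 = 95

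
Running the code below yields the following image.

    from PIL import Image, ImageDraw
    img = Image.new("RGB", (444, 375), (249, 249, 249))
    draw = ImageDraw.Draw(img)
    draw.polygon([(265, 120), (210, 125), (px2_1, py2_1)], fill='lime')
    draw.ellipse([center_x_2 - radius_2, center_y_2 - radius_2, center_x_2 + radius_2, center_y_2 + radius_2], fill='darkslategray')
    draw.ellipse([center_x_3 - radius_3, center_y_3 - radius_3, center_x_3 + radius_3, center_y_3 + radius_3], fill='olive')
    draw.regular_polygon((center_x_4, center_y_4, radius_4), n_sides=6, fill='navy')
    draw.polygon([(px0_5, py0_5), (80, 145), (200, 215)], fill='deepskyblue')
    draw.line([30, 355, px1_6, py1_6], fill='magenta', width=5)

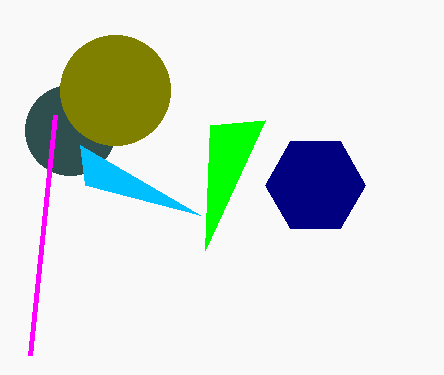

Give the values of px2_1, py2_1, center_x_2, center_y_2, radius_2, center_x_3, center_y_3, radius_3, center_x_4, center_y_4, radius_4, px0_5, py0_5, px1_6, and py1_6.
px2_1 = 205
py2_1 = 250
center_x_2 = 70
center_y_2 = 130
radius_2 = 45
center_x_3 = 115
center_y_3 = 90
radius_3 = 55
center_x_4 = 315
center_y_4 = 185
radius_4 = 50
px0_5 = 85
py0_5 = 185
px1_6 = 55
py1_6 = 115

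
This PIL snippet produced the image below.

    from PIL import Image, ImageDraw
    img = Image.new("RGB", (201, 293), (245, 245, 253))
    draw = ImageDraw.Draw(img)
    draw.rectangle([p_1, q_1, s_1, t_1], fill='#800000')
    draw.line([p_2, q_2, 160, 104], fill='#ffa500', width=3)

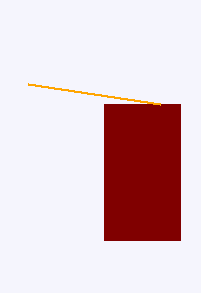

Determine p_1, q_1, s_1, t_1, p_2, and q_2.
p_1 = 104; q_1 = 104; s_1 = 180; t_1 = 240; p_2 = 28; q_2 = 84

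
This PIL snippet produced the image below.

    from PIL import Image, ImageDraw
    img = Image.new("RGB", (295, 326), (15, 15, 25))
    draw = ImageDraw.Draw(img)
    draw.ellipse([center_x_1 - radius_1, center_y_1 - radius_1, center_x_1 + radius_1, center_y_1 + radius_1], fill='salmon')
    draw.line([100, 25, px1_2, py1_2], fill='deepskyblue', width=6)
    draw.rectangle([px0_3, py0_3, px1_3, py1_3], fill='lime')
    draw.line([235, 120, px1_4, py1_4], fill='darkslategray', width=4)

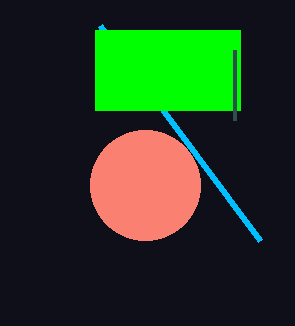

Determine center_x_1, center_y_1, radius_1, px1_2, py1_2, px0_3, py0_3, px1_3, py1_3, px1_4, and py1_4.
center_x_1 = 145
center_y_1 = 185
radius_1 = 55
px1_2 = 260
py1_2 = 240
px0_3 = 95
py0_3 = 30
px1_3 = 240
py1_3 = 110
px1_4 = 235
py1_4 = 50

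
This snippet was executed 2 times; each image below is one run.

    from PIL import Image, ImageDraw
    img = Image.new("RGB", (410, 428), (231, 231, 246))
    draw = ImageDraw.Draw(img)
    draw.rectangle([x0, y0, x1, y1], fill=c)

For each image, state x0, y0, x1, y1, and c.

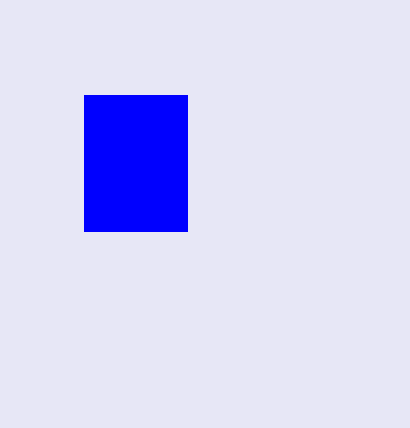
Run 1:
x0 = 84
y0 = 95
x1 = 187
y1 = 231
c = 'blue'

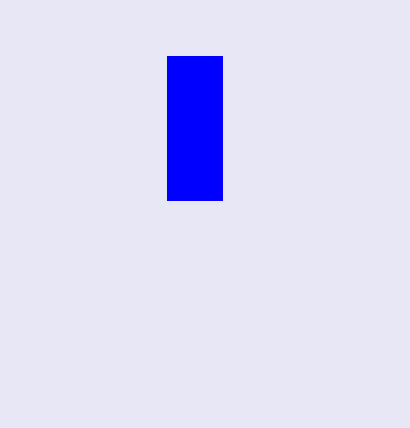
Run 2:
x0 = 167
y0 = 56
x1 = 222
y1 = 200
c = 'blue'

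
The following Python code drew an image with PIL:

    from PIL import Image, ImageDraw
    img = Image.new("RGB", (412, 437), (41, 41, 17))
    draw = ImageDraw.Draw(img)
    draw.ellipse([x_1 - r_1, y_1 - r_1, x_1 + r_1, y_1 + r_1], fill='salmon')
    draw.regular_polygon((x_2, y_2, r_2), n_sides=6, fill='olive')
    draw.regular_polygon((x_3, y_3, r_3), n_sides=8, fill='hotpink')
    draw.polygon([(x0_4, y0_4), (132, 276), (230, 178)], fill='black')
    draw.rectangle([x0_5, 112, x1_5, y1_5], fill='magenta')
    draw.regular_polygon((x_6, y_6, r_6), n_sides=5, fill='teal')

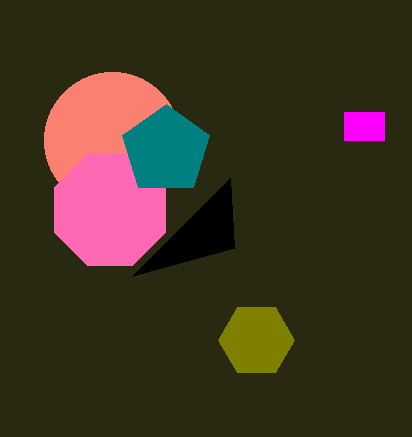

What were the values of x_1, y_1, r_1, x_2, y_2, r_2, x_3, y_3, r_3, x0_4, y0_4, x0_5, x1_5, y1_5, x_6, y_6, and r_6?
x_1 = 112
y_1 = 140
r_1 = 68
x_2 = 256
y_2 = 340
r_2 = 38
x_3 = 110
y_3 = 210
r_3 = 60
x0_4 = 234
y0_4 = 248
x0_5 = 344
x1_5 = 384
y1_5 = 140
x_6 = 166
y_6 = 150
r_6 = 46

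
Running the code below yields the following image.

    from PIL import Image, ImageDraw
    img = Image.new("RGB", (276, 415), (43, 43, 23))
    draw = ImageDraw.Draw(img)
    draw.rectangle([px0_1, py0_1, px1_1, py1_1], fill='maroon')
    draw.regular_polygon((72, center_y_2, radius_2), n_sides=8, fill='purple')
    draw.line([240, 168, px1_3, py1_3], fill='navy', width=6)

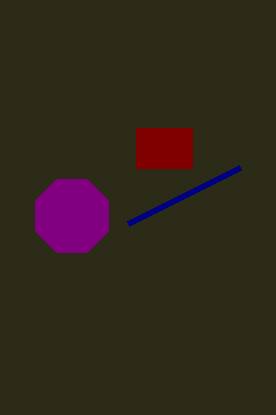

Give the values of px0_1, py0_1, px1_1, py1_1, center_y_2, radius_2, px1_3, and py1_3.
px0_1 = 136, py0_1 = 128, px1_1 = 192, py1_1 = 168, center_y_2 = 216, radius_2 = 40, px1_3 = 128, py1_3 = 224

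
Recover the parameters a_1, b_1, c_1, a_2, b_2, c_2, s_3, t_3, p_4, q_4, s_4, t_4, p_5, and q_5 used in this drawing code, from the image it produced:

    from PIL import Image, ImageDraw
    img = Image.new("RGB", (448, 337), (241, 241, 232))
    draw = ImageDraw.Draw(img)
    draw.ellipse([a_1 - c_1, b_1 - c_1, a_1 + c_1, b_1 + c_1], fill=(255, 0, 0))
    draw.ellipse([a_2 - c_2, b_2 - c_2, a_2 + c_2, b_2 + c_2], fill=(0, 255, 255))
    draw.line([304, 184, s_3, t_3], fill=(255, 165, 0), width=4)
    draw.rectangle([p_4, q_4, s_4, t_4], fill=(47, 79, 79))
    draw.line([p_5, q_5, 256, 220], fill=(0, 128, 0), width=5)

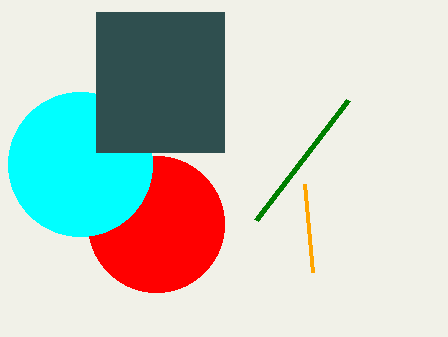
a_1 = 156; b_1 = 224; c_1 = 68; a_2 = 80; b_2 = 164; c_2 = 72; s_3 = 312; t_3 = 272; p_4 = 96; q_4 = 12; s_4 = 224; t_4 = 152; p_5 = 348; q_5 = 100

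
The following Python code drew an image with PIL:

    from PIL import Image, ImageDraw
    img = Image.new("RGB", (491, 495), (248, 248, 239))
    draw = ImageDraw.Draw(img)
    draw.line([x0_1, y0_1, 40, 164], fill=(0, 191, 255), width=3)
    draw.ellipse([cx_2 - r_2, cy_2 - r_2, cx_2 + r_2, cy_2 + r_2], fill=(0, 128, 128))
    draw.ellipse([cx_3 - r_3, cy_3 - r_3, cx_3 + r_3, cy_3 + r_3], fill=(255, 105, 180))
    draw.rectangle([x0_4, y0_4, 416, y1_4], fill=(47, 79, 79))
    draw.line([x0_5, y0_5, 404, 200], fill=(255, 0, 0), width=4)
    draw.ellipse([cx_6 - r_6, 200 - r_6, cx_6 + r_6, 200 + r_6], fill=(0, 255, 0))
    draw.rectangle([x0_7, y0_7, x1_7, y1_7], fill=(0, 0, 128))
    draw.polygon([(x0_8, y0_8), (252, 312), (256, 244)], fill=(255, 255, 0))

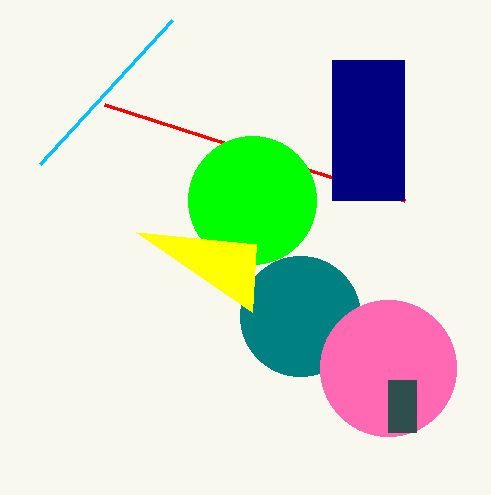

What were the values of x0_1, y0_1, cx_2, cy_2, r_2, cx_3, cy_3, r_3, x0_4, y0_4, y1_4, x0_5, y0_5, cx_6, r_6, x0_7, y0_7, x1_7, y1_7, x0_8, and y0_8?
x0_1 = 172, y0_1 = 20, cx_2 = 300, cy_2 = 316, r_2 = 60, cx_3 = 388, cy_3 = 368, r_3 = 68, x0_4 = 388, y0_4 = 380, y1_4 = 432, x0_5 = 104, y0_5 = 104, cx_6 = 252, r_6 = 64, x0_7 = 332, y0_7 = 60, x1_7 = 404, y1_7 = 200, x0_8 = 136, y0_8 = 232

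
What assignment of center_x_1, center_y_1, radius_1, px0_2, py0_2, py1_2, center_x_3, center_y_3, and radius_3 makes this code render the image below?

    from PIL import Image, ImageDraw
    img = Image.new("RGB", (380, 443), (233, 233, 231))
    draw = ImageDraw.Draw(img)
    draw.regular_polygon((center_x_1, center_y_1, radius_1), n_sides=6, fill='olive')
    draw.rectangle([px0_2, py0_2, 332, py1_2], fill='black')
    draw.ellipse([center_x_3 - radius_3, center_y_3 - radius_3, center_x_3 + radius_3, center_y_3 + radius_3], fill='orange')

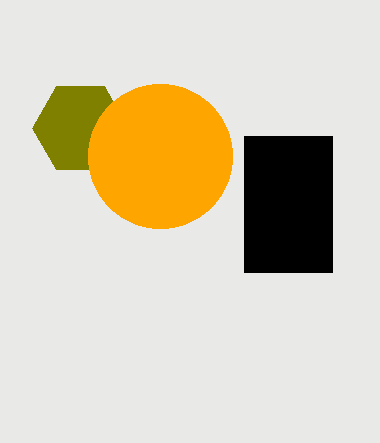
center_x_1 = 80, center_y_1 = 128, radius_1 = 48, px0_2 = 244, py0_2 = 136, py1_2 = 272, center_x_3 = 160, center_y_3 = 156, radius_3 = 72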